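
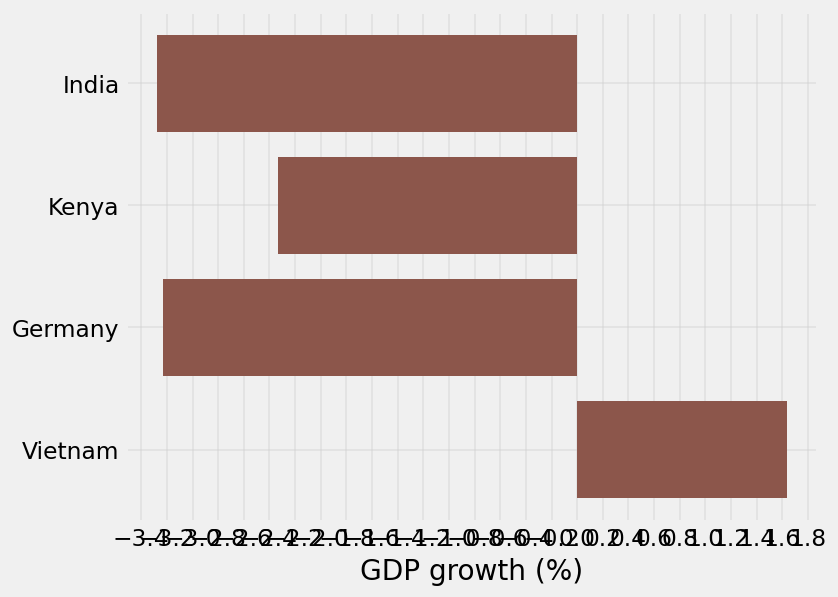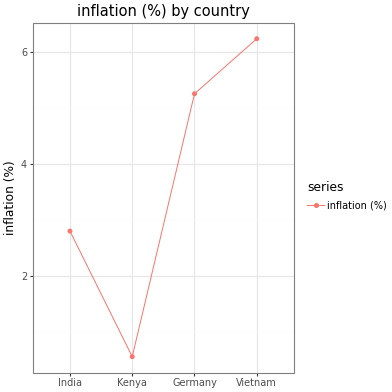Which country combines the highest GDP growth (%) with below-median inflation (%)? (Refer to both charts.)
Chart 2 median inflation (%) ≈ 4; below-median countries: India, Kenya. Among those, Kenya has the highest GDP growth (%) (≈ -2.4).

Kenya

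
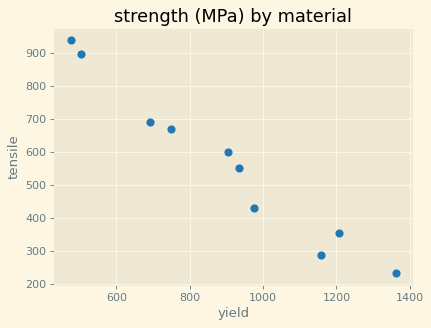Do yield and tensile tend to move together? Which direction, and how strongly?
Points are negatively correlated; strong (|r| ≈ 1.0).

negative, strong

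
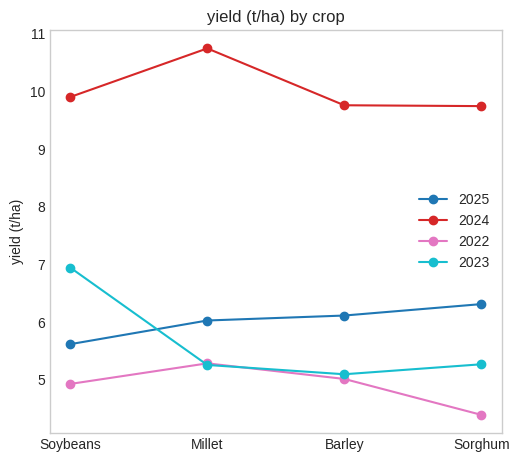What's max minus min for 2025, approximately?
Max Sorghum ≈ 6, min Soybeans ≈ 6; range ≈ 0.

≈ 0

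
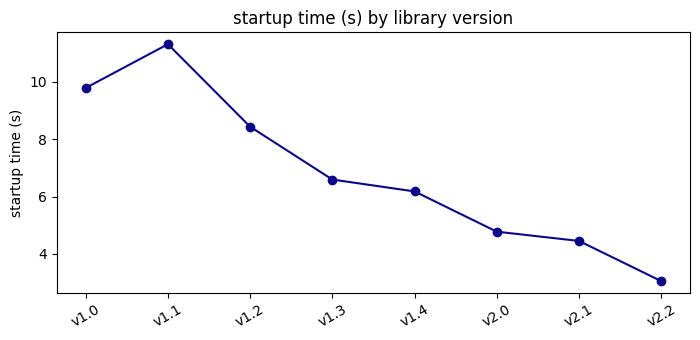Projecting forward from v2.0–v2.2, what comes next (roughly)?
Last three: 5, 4, 3 → slope ≈ -1/step → next ≈ 2.

≈ 2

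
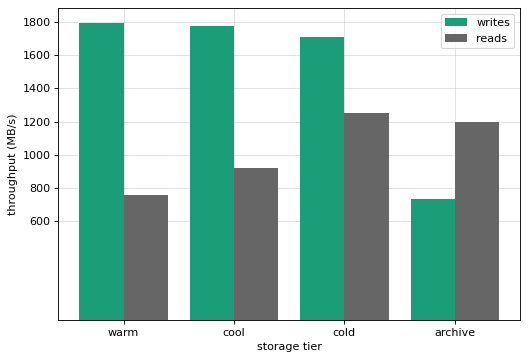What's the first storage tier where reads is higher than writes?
cold: reads ≈ 1200 vs writes ≈ 1800 (not yet); archive: reads ≈ 1200 vs writes ≈ 800 (first crossover).

archive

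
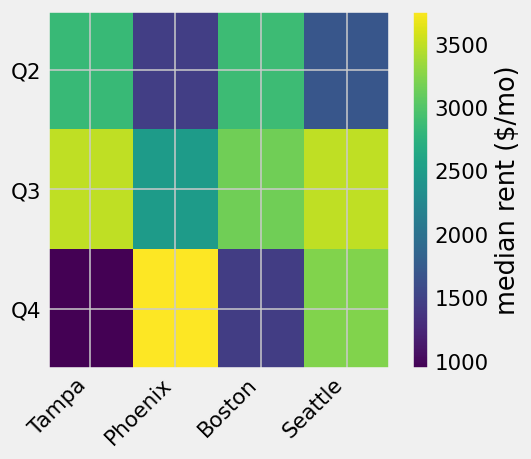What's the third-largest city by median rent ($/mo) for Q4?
Top 4 for Q4: Phoenix ≈ 4000, Seattle ≈ 3000, Boston ≈ 1500, Tampa ≈ 1000.

Boston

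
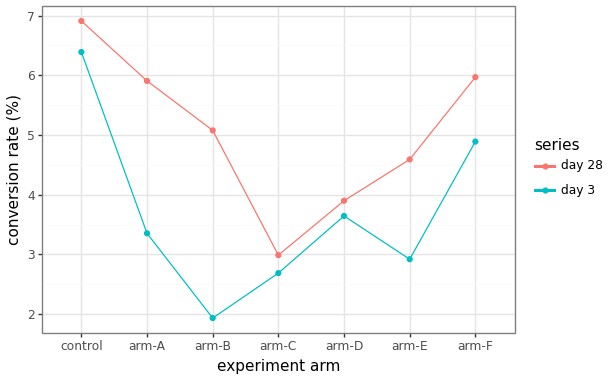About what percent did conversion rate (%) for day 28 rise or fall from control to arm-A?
≈ -14.3%

control ≈ 7.0, arm-A ≈ 6.0; (6.0 − 7.0) / 7.0 ≈ -14.3%.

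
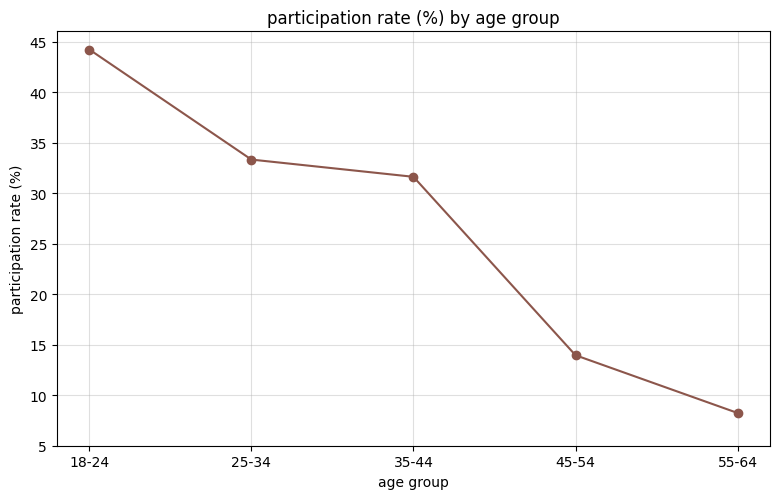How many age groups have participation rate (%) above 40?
Above 40: 18-24.

1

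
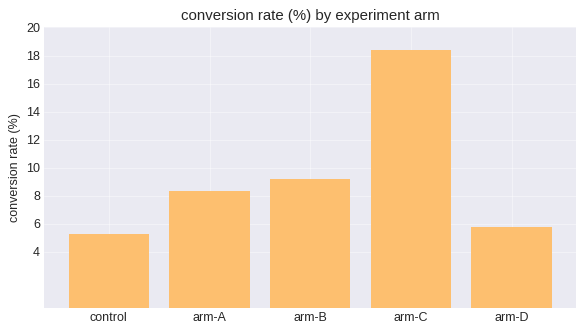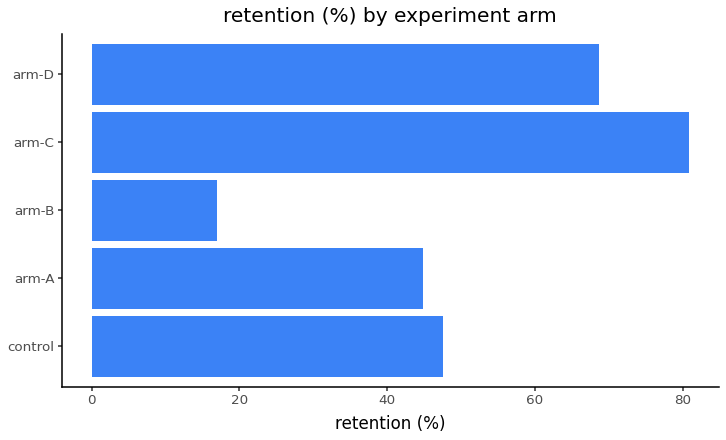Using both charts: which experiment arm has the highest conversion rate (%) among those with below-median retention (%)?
Chart 2 median retention (%) ≈ 50; below-median experiment arms: arm-A, arm-B. Among those, arm-B has the highest conversion rate (%) (≈ 10).

arm-B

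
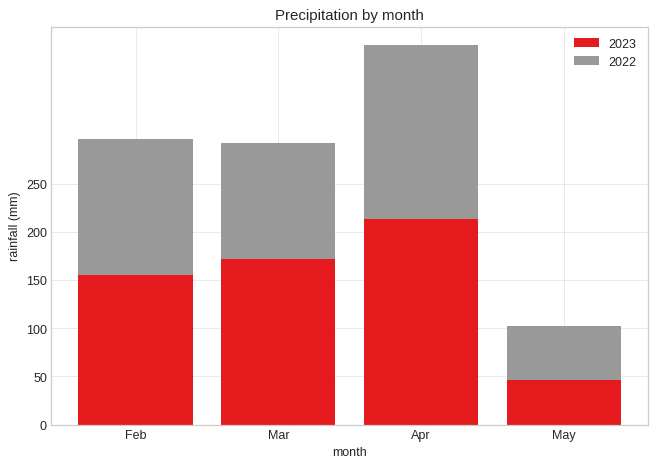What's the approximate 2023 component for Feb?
≈ 150

2023 top ≈ 150, bottom ≈ 0; segment ≈ 150.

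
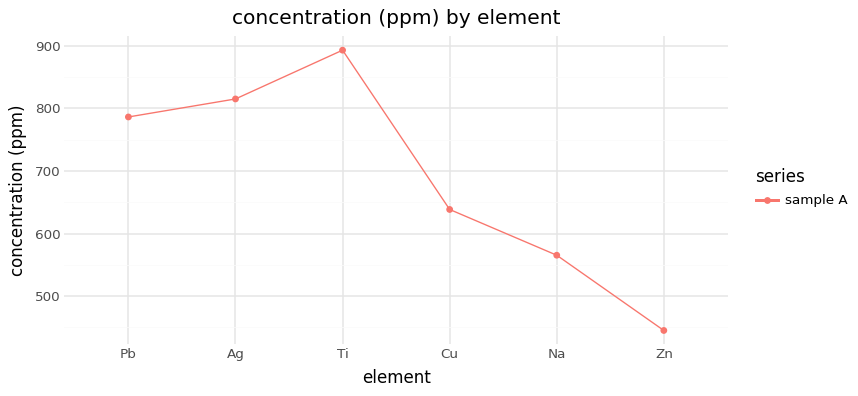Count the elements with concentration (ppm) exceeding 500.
Above 500: Pb, Ag, Ti, Cu, Na.

5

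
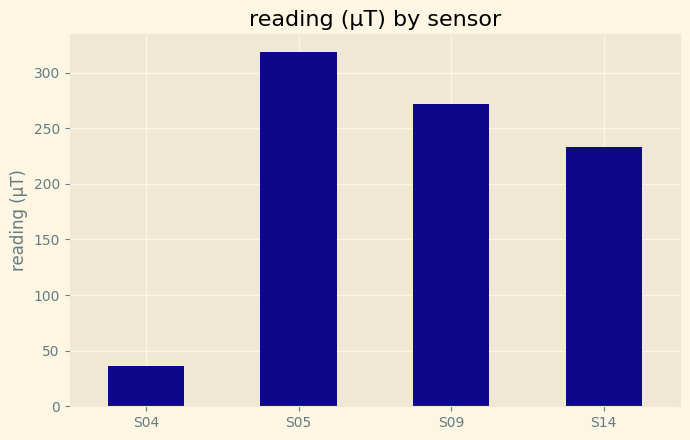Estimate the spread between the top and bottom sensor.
≈ 250

Max S05 ≈ 300, min S04 ≈ 50; range ≈ 250.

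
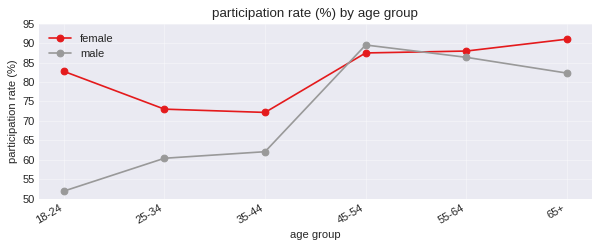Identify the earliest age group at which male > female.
45-54

35-44: male ≈ 60 vs female ≈ 70 (not yet); 45-54: male ≈ 90 vs female ≈ 85 (first crossover).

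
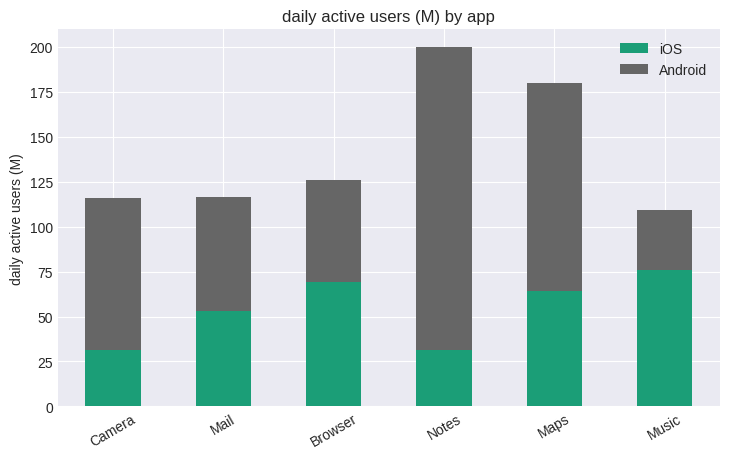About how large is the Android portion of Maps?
≈ 120

Android top ≈ 180, bottom ≈ 60; segment ≈ 120.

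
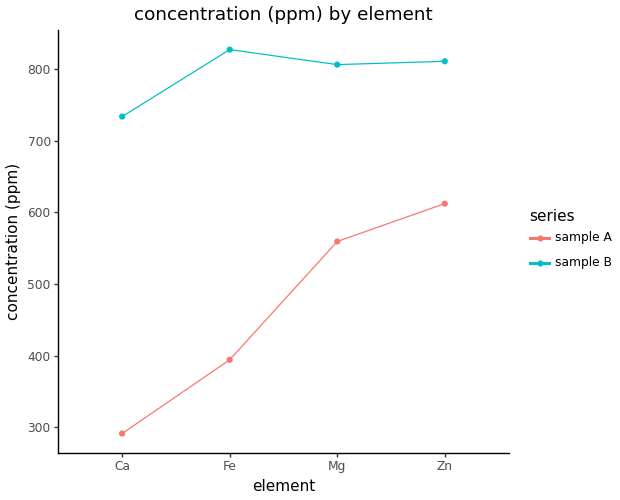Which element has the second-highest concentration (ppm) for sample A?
Mg

Top 3 for sample A: Zn ≈ 600, Mg ≈ 550, Fe ≈ 400.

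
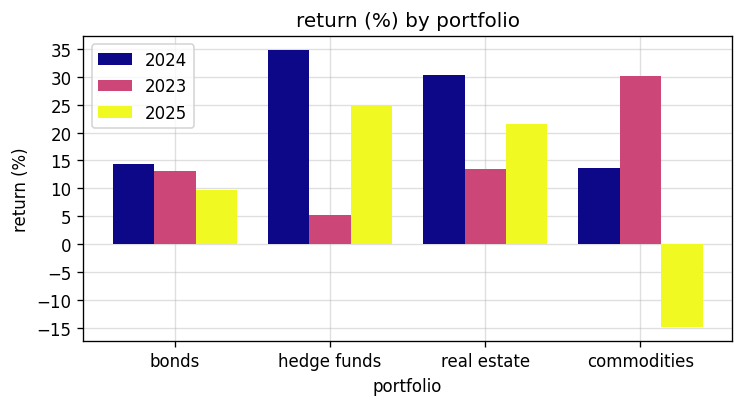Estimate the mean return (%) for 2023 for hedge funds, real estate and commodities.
(5 + 15 + 30) / 3 ≈ 17.

≈ 17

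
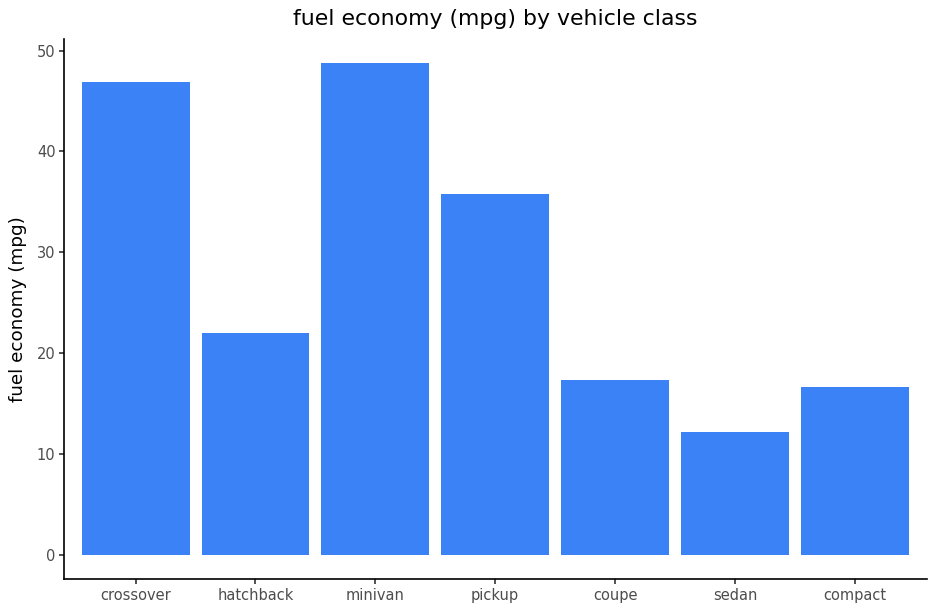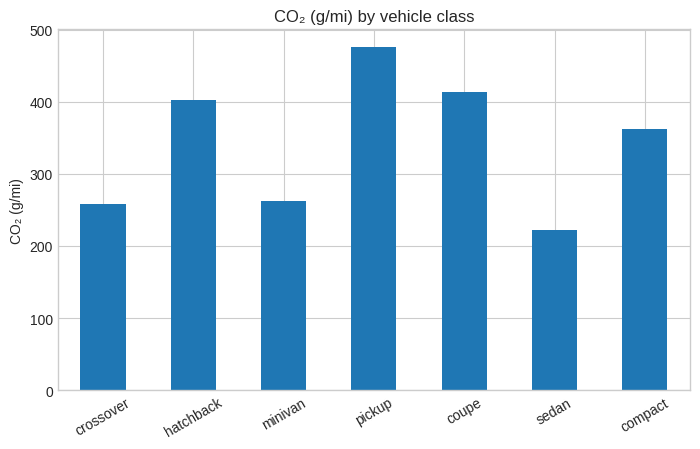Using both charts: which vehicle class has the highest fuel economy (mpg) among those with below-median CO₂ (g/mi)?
minivan

Chart 2 median CO₂ (g/mi) ≈ 350; below-median vehicle classes: crossover, minivan, sedan. Among those, minivan has the highest fuel economy (mpg) (≈ 50).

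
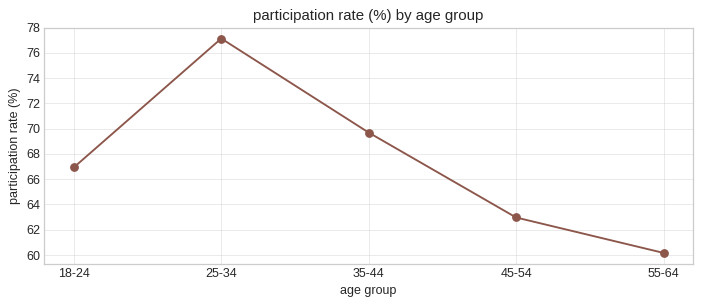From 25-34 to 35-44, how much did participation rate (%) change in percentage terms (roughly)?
≈ -10.3%

25-34 ≈ 78, 35-44 ≈ 70; (70 − 78) / 78 ≈ -10.3%.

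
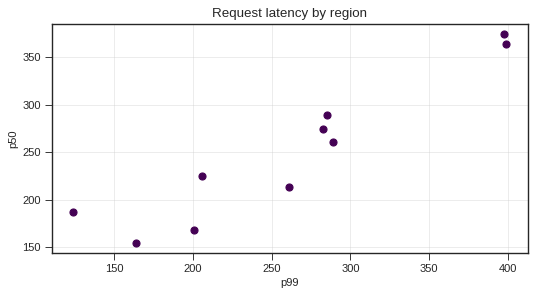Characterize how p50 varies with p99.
Points are positively correlated; strong (|r| ≈ 0.9).

positive, strong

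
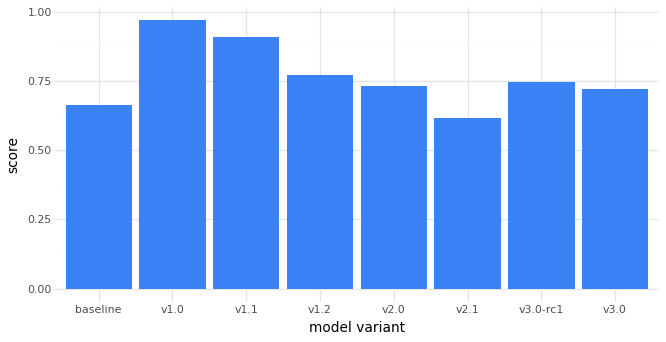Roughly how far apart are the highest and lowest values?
Max v1.0 ≈ 1.0, min v2.1 ≈ 0.6; range ≈ 0.4.

≈ 0.4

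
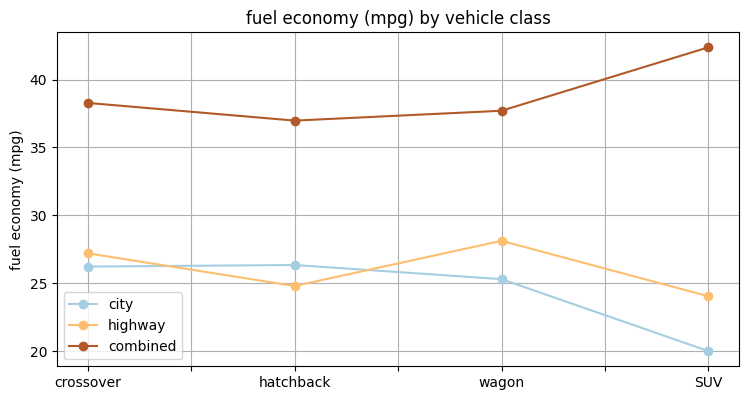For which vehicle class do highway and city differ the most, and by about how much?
SUV, ≈ 4 mpg

SUV: highway ≈ 24, city ≈ 20 → gap ≈ 4. Next-largest (wagon) is only ≈ 2.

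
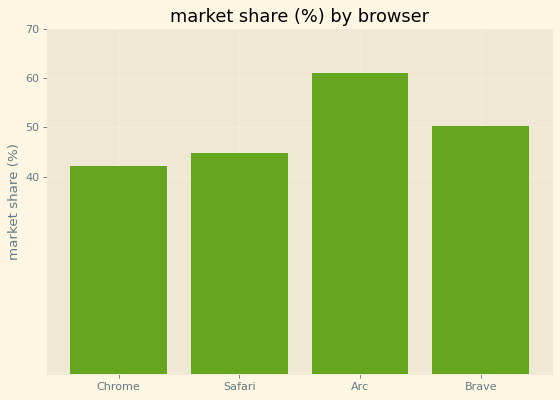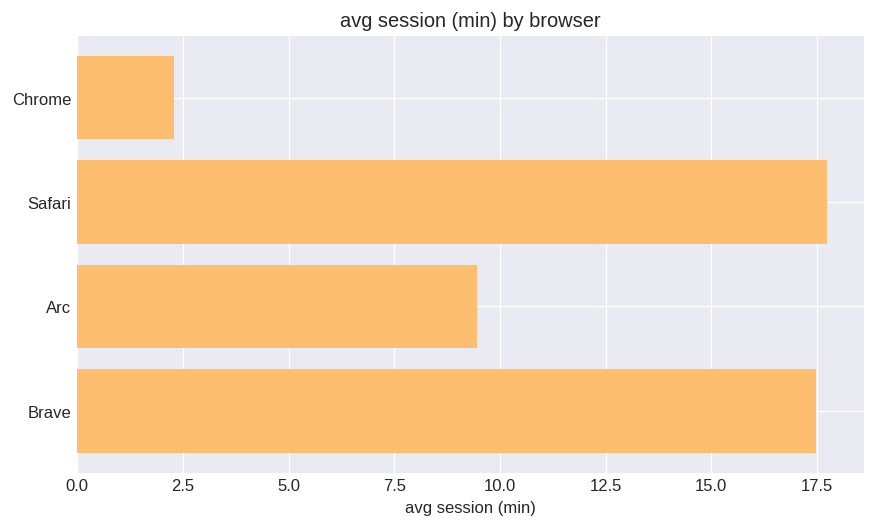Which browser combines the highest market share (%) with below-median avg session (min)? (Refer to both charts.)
Arc

Chart 2 median avg session (min) ≈ 14; below-median browsers: Chrome, Arc. Among those, Arc has the highest market share (%) (≈ 60).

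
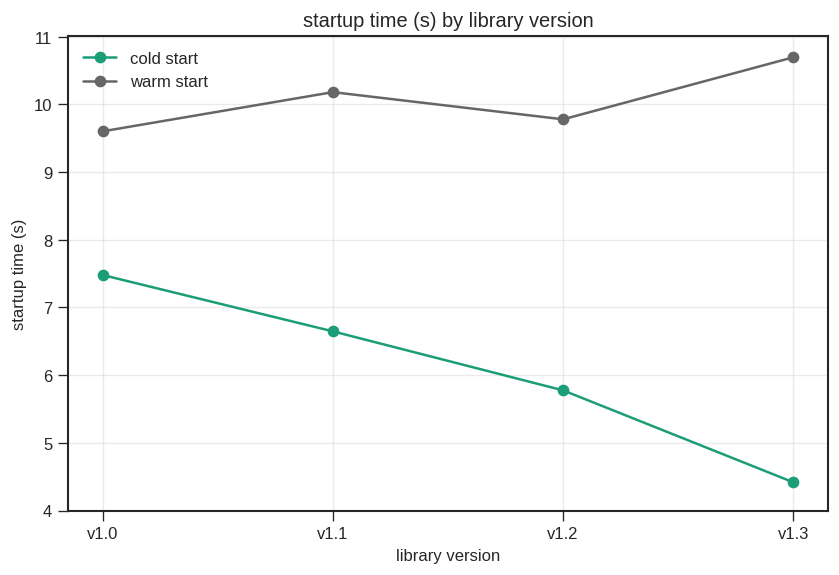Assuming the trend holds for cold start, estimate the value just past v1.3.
Last three: 7, 6, 4 → slope ≈ -1.5/step → next ≈ 2.5.

≈ 2.5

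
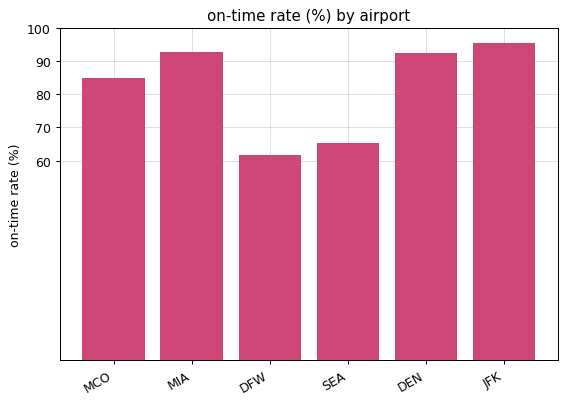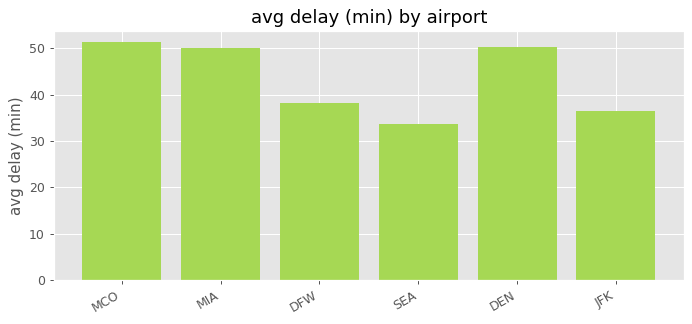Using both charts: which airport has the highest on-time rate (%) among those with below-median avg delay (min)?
Chart 2 median avg delay (min) ≈ 45; below-median airports: DFW, SEA, JFK. Among those, JFK has the highest on-time rate (%) (≈ 100).

JFK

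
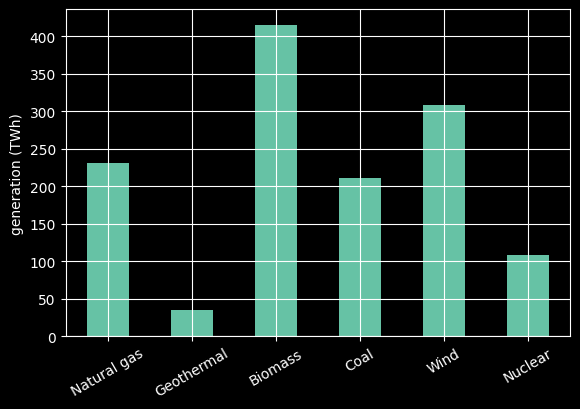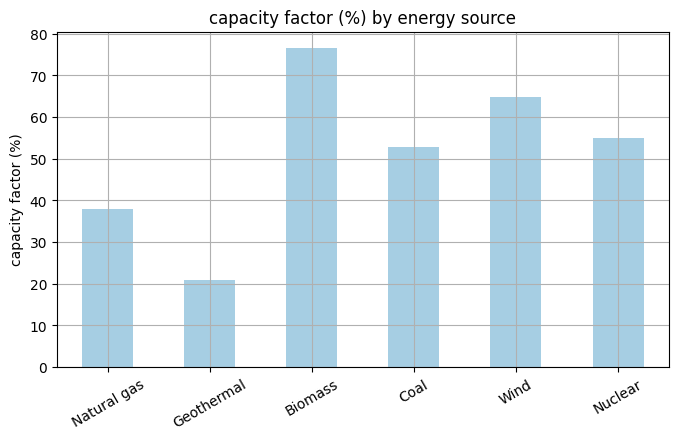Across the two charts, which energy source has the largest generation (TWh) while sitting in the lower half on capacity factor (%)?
Natural gas

Chart 2 median capacity factor (%) ≈ 50; below-median energy sources: Natural gas, Geothermal, Coal. Among those, Natural gas has the highest generation (TWh) (≈ 250).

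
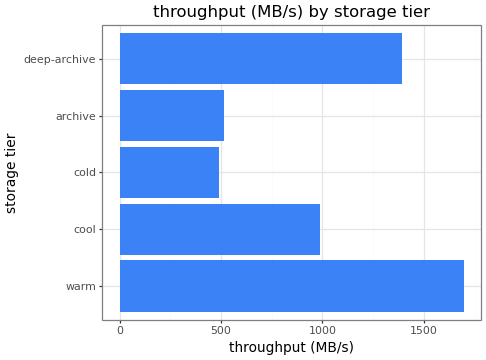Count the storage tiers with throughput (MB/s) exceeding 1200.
Above 1200: warm, deep-archive.

2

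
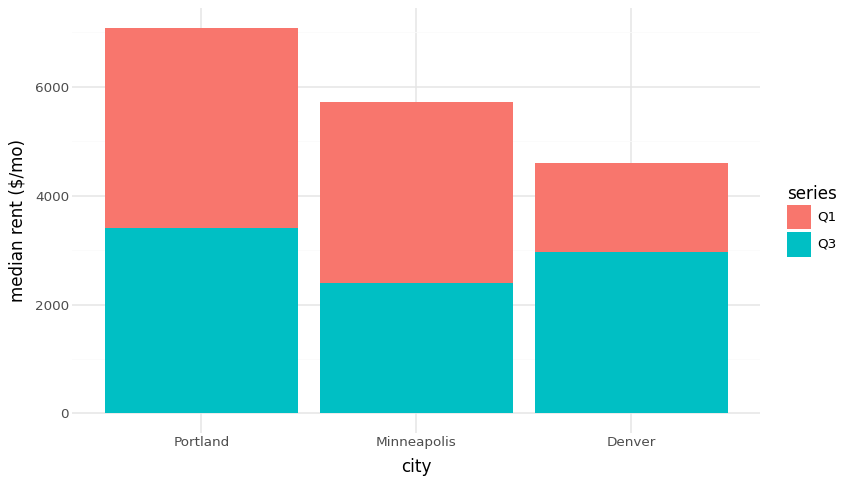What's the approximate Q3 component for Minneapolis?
Q3 top ≈ 2000, bottom ≈ 0; segment ≈ 2000.

≈ 2000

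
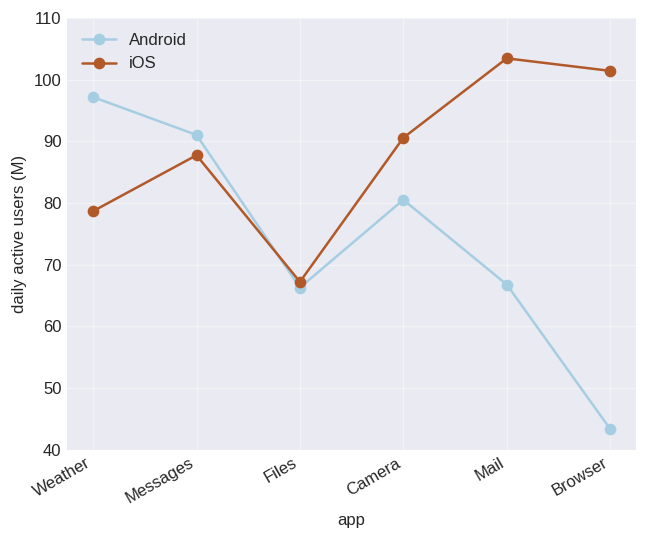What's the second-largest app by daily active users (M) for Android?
Top 3 for Android: Weather ≈ 100, Messages ≈ 90, Camera ≈ 80.

Messages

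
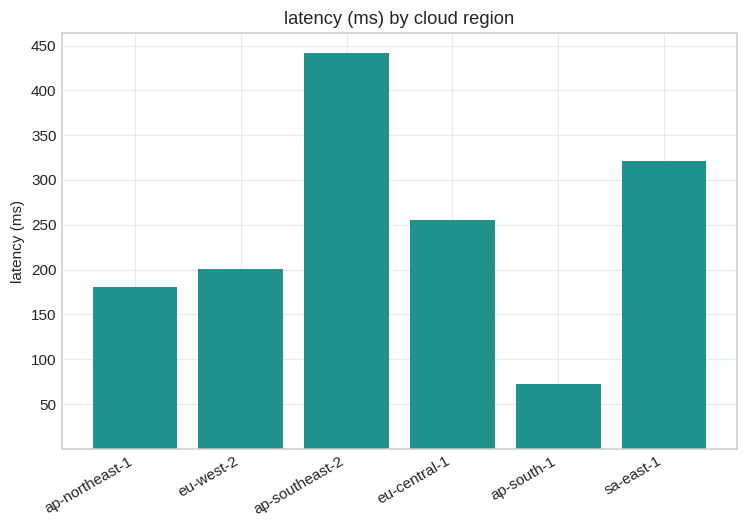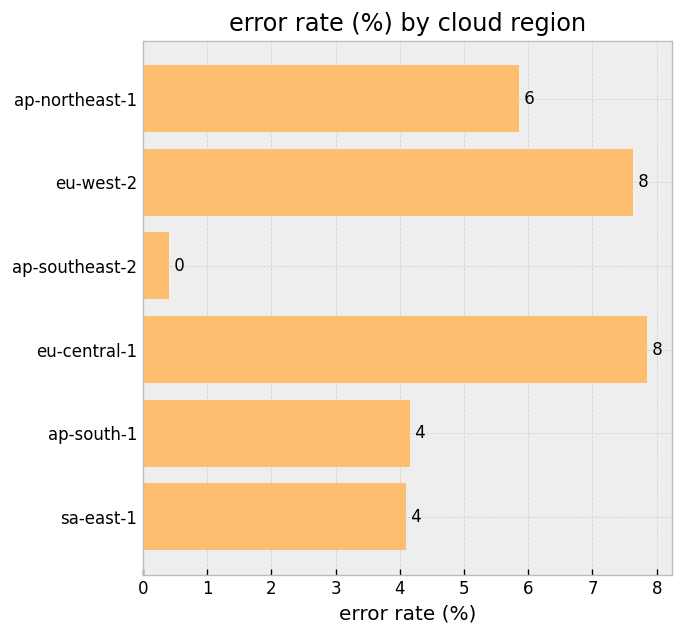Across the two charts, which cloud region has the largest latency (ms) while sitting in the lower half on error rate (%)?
ap-southeast-2

Chart 2 median error rate (%) ≈ 5; below-median cloud regions: ap-southeast-2, ap-south-1, sa-east-1. Among those, ap-southeast-2 has the highest latency (ms) (≈ 450).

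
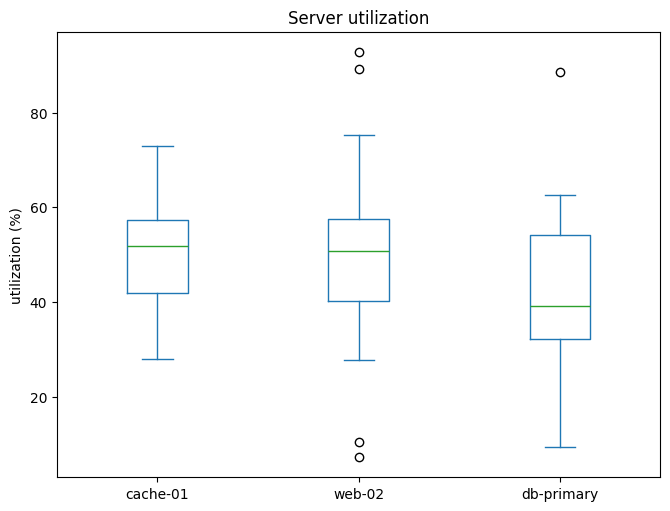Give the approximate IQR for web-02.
≈ 17.5

Q3 ≈ 57.5, Q1 ≈ 40.0; IQR ≈ 17.5.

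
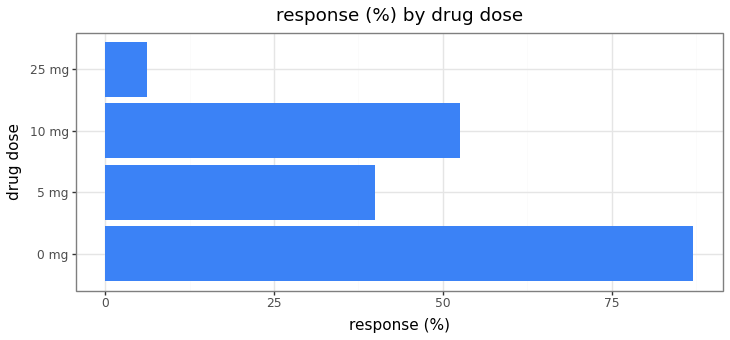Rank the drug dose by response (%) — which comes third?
Top 4: 0 mg ≈ 90, 10 mg ≈ 50, 5 mg ≈ 40, 25 mg ≈ 10.

5 mg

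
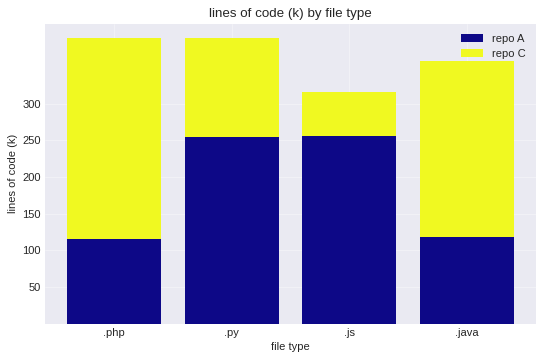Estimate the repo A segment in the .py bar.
repo A top ≈ 250, bottom ≈ 0; segment ≈ 250.

≈ 250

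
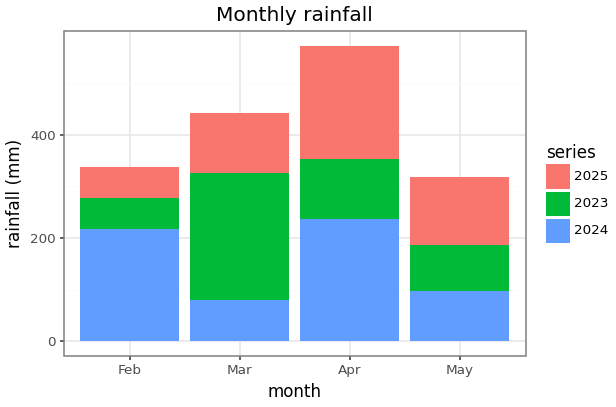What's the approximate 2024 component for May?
≈ 100

2024 top ≈ 100, bottom ≈ 0; segment ≈ 100.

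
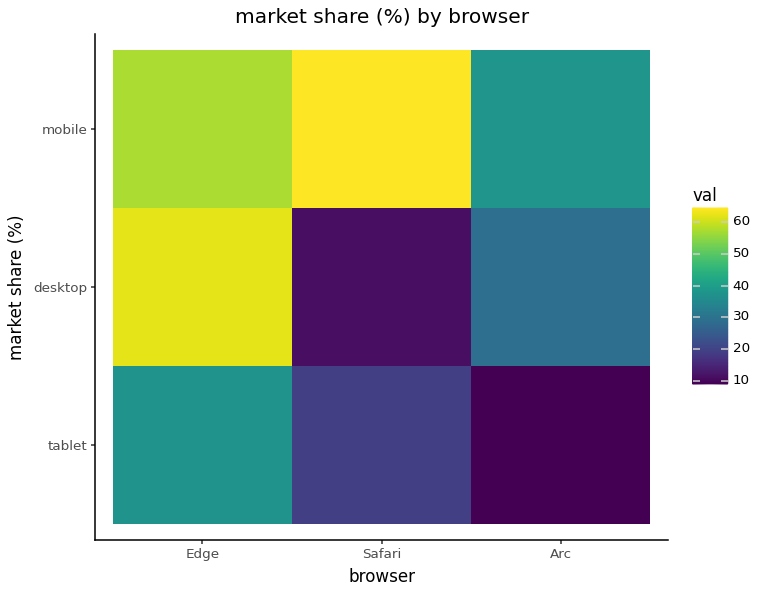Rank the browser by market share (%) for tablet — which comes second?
Top 3 for tablet: Edge ≈ 40, Safari ≈ 20, Arc ≈ 10.

Safari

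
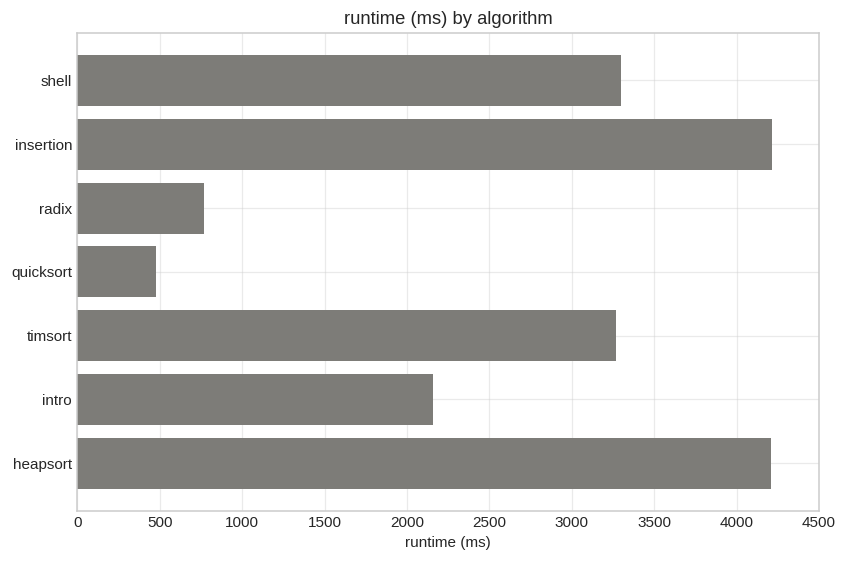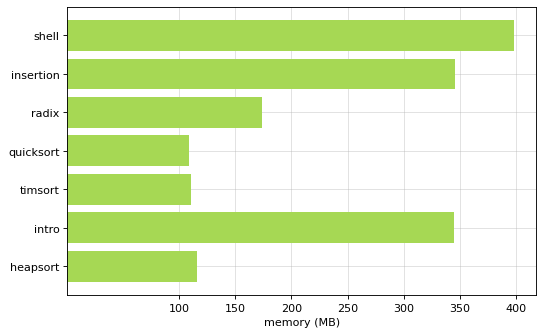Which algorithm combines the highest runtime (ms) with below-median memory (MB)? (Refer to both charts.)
heapsort

Chart 2 median memory (MB) ≈ 150; below-median algorithms: quicksort, timsort, heapsort. Among those, heapsort has the highest runtime (ms) (≈ 4000).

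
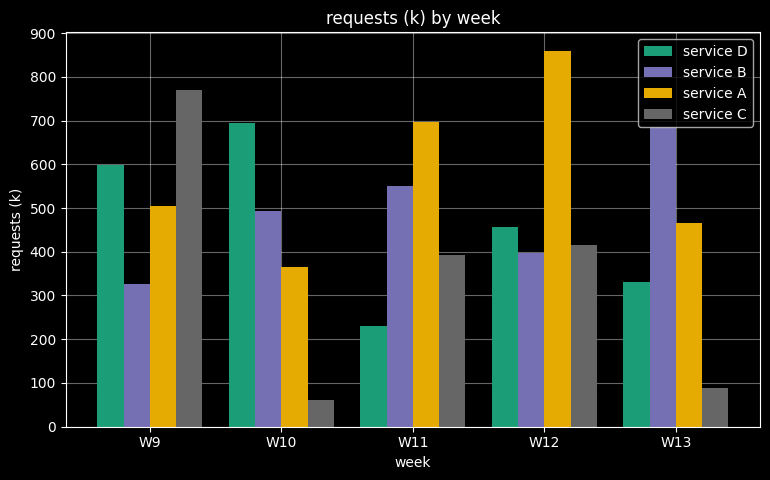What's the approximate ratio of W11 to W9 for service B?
W11 ≈ 500, W9 ≈ 300; 500/300 ≈ 1.67.

≈ 1.67×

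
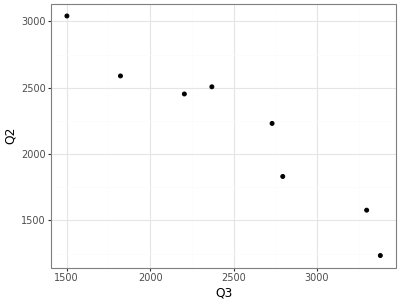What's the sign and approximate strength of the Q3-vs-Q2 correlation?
Points are negatively correlated; strong (|r| ≈ 1.0).

negative, strong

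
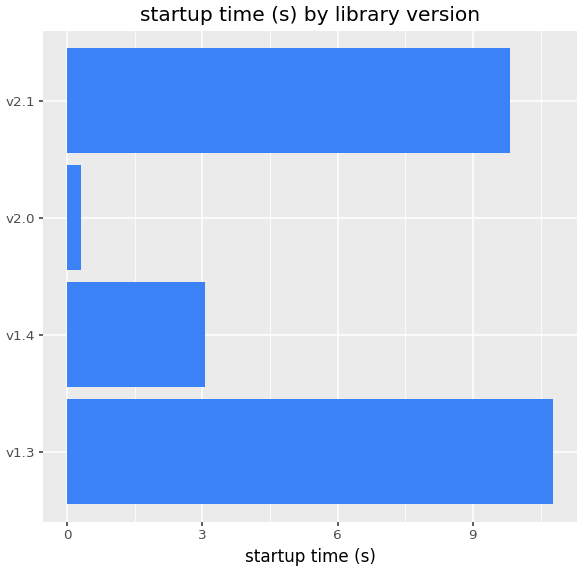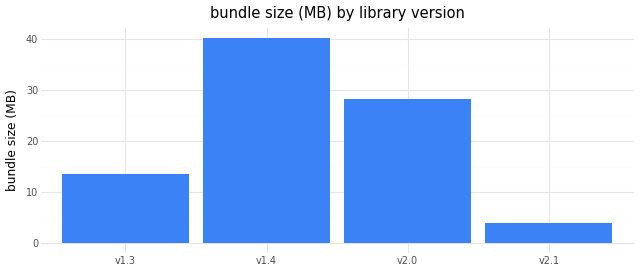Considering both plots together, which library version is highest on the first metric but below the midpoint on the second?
v1.3

Chart 2 median bundle size (MB) ≈ 20; below-median library versions: v1.3, v2.1. Among those, v1.3 has the highest startup time (s) (≈ 11).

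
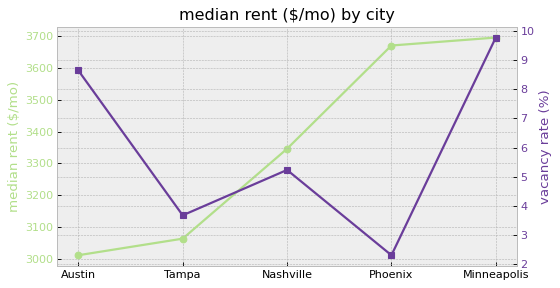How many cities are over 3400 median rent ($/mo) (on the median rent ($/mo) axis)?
Above 3400: Phoenix, Minneapolis.

2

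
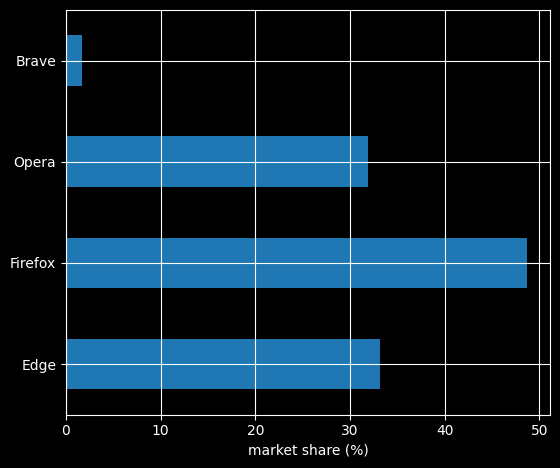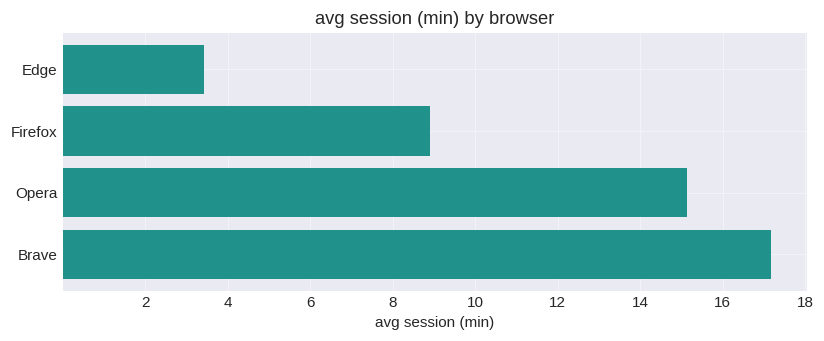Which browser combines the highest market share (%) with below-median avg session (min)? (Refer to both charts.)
Chart 2 median avg session (min) ≈ 12; below-median browsers: Edge, Firefox. Among those, Firefox has the highest market share (%) (≈ 50).

Firefox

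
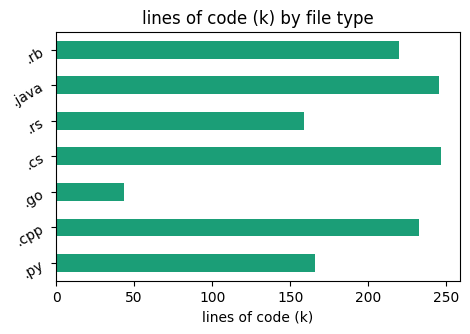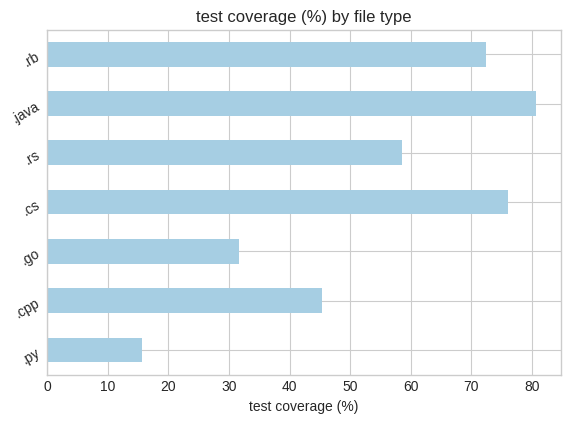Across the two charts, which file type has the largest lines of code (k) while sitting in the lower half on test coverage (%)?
Chart 2 median test coverage (%) ≈ 60; below-median file types: .py, .cpp, .go. Among those, .cpp has the highest lines of code (k) (≈ 225).

.cpp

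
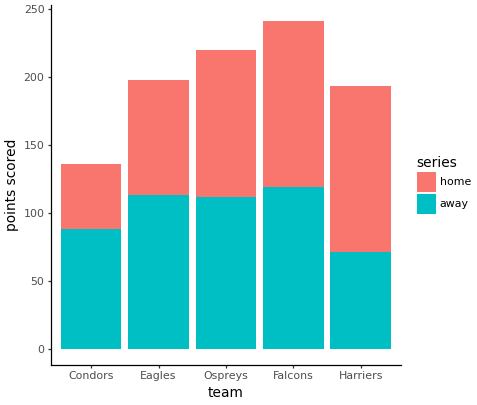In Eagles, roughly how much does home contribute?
≈ 75

home top ≈ 200, bottom ≈ 125; segment ≈ 75.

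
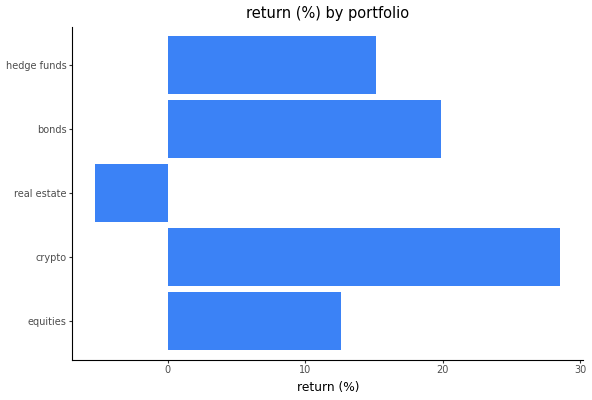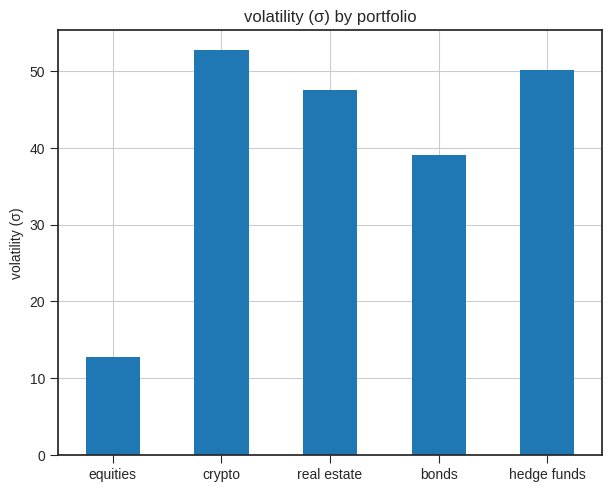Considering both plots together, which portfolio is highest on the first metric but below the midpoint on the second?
bonds

Chart 2 median volatility (σ) ≈ 50; below-median portfolios: equities, bonds. Among those, bonds has the highest return (%) (≈ 20).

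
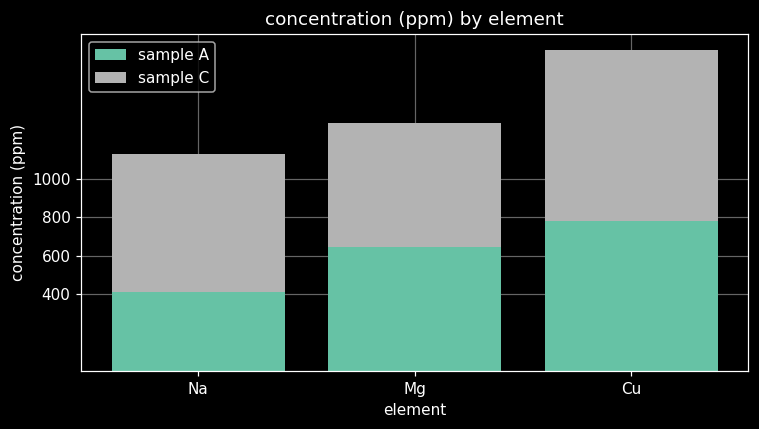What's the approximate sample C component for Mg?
sample C top ≈ 1200, bottom ≈ 600; segment ≈ 600.

≈ 600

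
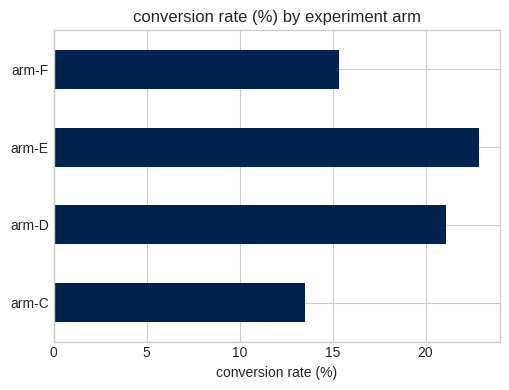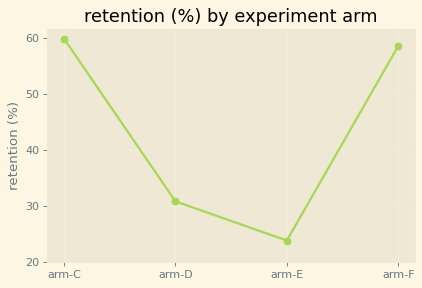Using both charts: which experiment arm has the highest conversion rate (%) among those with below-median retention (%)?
arm-E

Chart 2 median retention (%) ≈ 40; below-median experiment arms: arm-D, arm-E. Among those, arm-E has the highest conversion rate (%) (≈ 25).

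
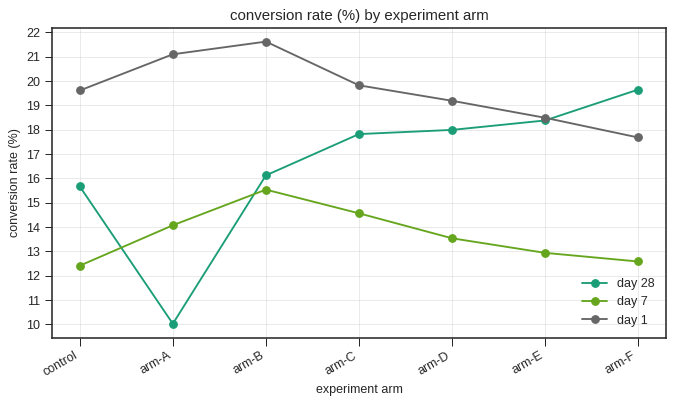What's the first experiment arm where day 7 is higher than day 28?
arm-A

control: day 7 ≈ 12 vs day 28 ≈ 16 (not yet); arm-A: day 7 ≈ 14 vs day 28 ≈ 10 (first crossover).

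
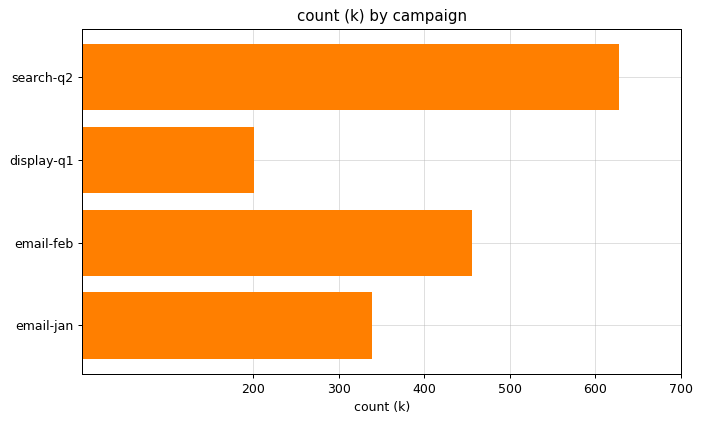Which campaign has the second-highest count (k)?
Top 3: search-q2 ≈ 600, email-feb ≈ 500, email-jan ≈ 300.

email-feb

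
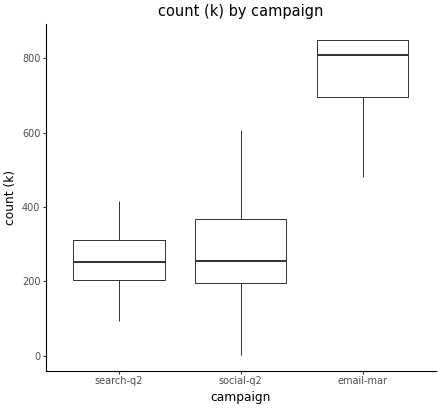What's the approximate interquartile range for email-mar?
≈ 150

Q3 ≈ 850, Q1 ≈ 700; IQR ≈ 150.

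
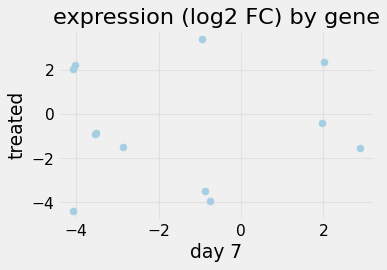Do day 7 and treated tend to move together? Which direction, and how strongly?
Points are roughly uncorrelated; weak (|r| ≈ 0.0).

no clear correlation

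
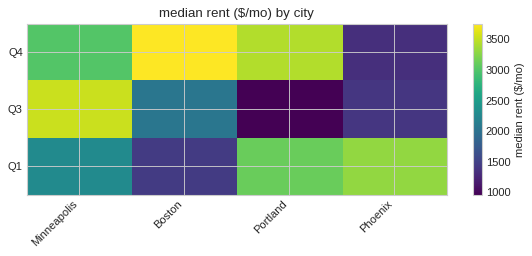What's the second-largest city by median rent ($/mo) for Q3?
Top 3 for Q3: Minneapolis ≈ 3500, Boston ≈ 2000, Phoenix ≈ 1500.

Boston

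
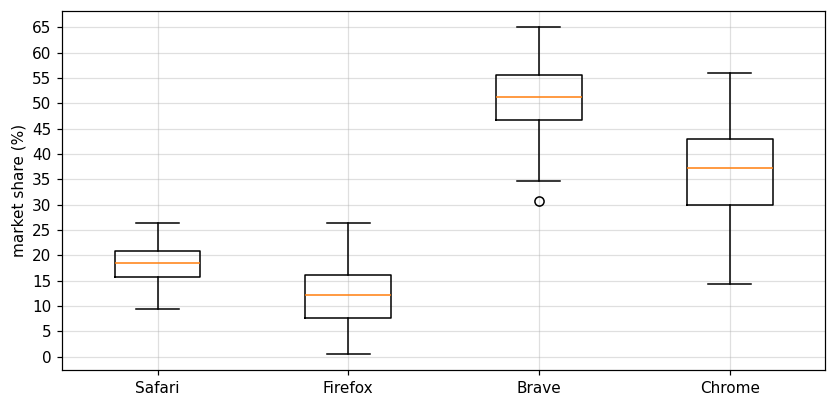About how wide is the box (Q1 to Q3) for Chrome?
Q3 ≈ 45, Q1 ≈ 30; IQR ≈ 15.

≈ 15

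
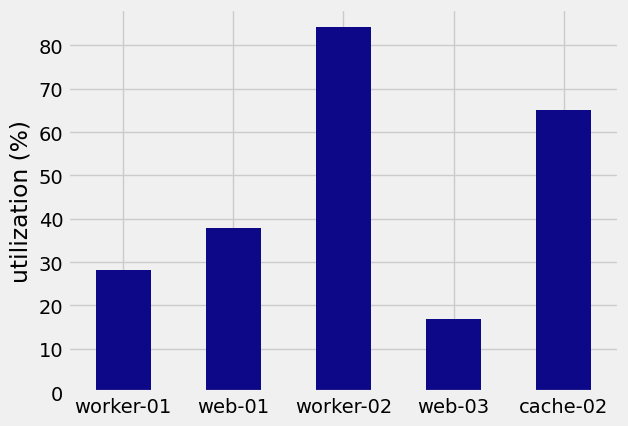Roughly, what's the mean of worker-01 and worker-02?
(30 + 80) / 2 ≈ 55.

≈ 55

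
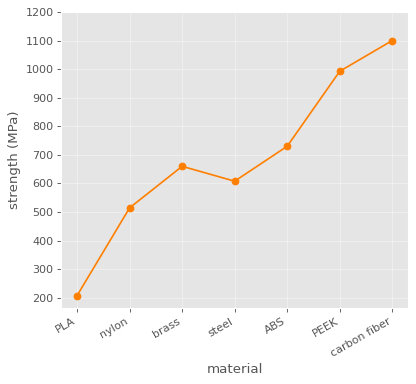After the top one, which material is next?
Top 3: carbon fiber ≈ 1100, PEEK ≈ 1000, ABS ≈ 700.

PEEK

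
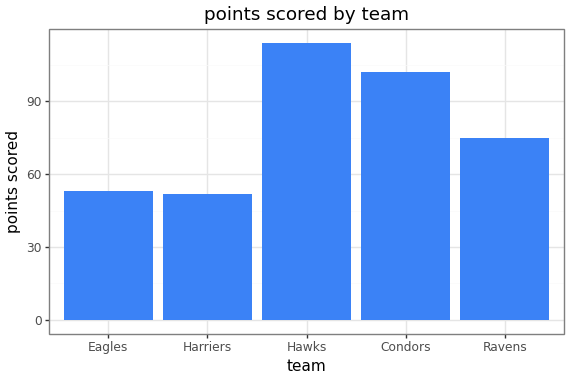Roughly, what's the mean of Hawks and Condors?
(110 + 100) / 2 ≈ 105.

≈ 105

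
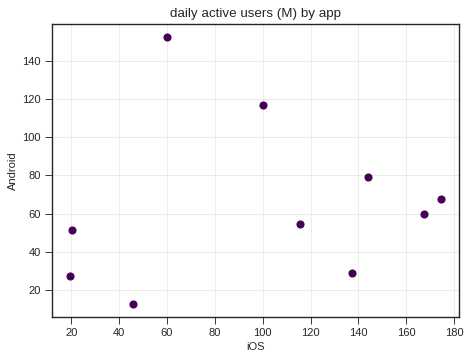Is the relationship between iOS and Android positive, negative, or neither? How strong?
no clear correlation

Points are roughly uncorrelated; weak (|r| ≈ 0.1).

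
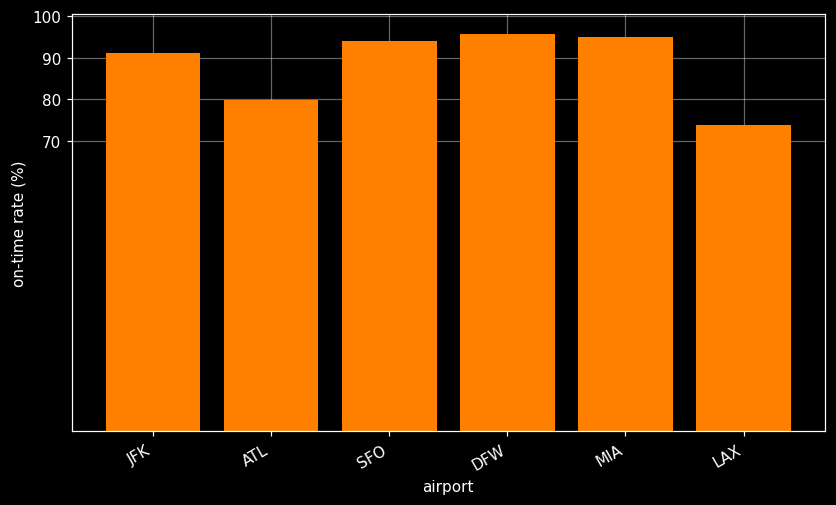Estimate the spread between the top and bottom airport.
≈ 30

Max DFW ≈ 100, min LAX ≈ 70; range ≈ 30.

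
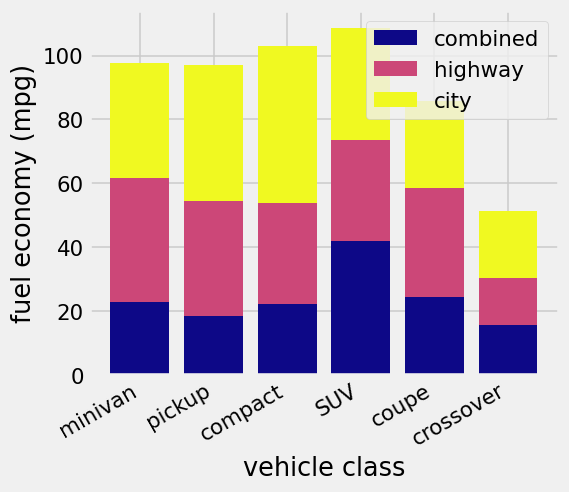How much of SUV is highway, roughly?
≈ 30

highway top ≈ 70, bottom ≈ 40; segment ≈ 30.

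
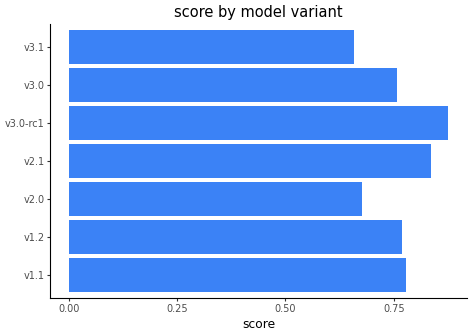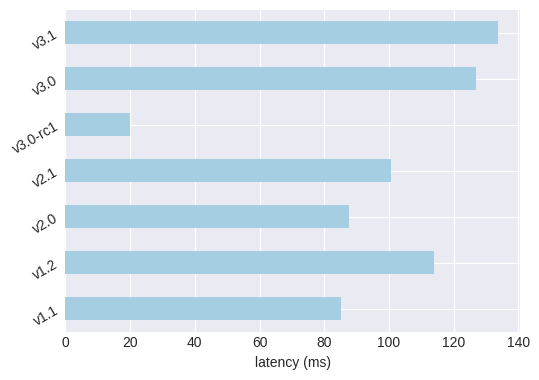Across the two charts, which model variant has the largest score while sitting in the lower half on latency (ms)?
v3.0-rc1

Chart 2 median latency (ms) ≈ 100; below-median model variants: v1.1, v2.0, v3.0-rc1. Among those, v3.0-rc1 has the highest score (≈ 0.9).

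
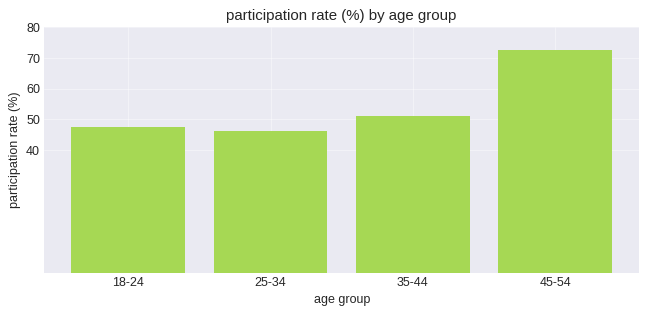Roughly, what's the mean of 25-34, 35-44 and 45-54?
(50 + 50 + 70) / 3 ≈ 57.

≈ 57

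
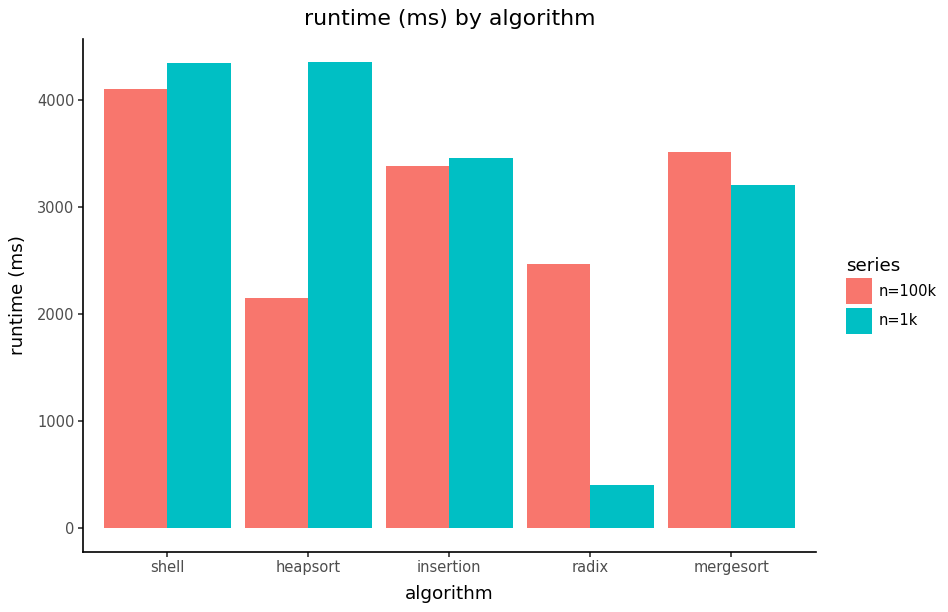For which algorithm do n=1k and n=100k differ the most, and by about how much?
heapsort: n=1k ≈ 4500, n=100k ≈ 2000 → gap ≈ 2500. Next-largest (radix) is only ≈ 2000.

heapsort, ≈ 2500 ms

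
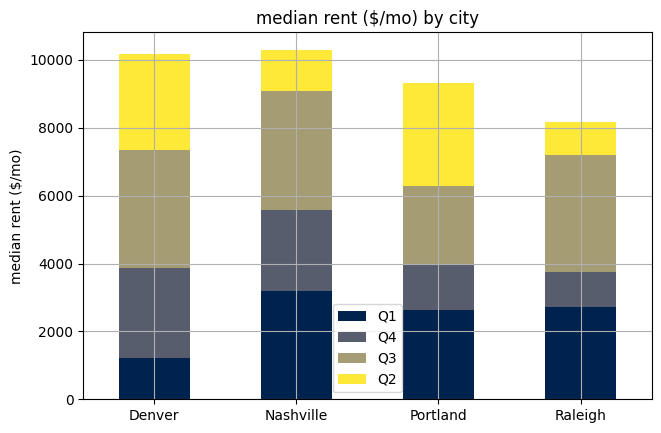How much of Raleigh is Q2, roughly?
≈ 1000

Q2 top ≈ 8000, bottom ≈ 7000; segment ≈ 1000.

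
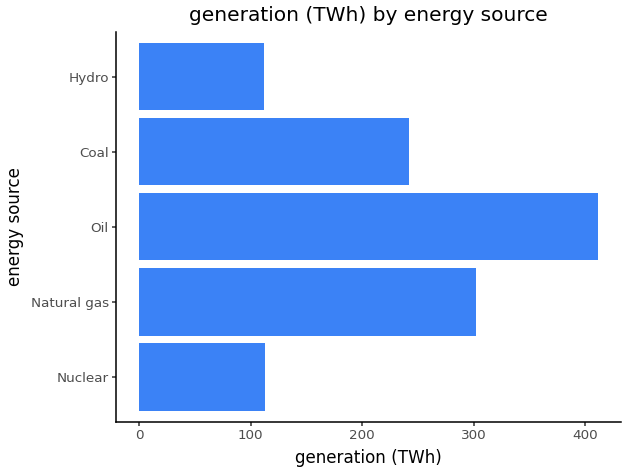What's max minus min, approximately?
Max Oil ≈ 400, min Hydro ≈ 100; range ≈ 300.

≈ 300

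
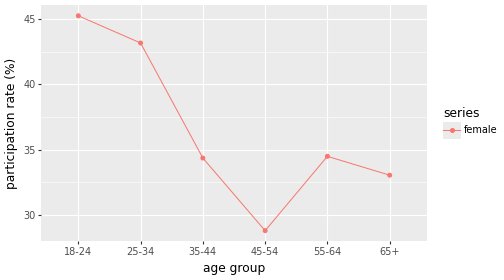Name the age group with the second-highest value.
25-34

Top 3: 18-24 ≈ 46, 25-34 ≈ 44, 55-64 ≈ 34.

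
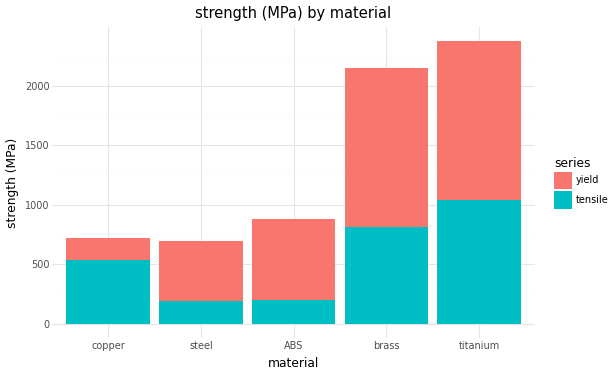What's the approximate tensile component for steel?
≈ 200

tensile top ≈ 200, bottom ≈ 0; segment ≈ 200.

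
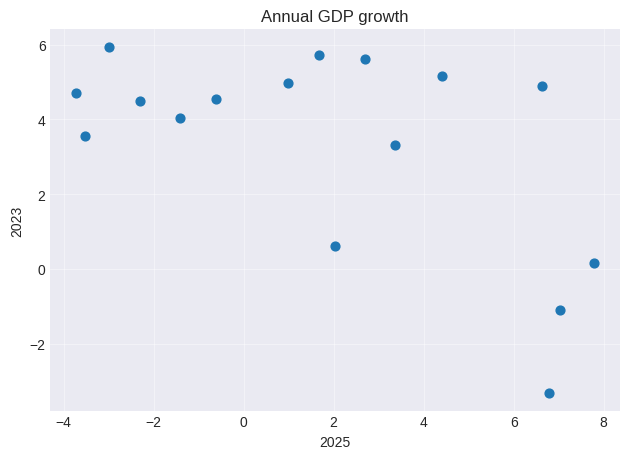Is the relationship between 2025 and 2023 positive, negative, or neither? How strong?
Points are negatively correlated; moderate (|r| ≈ 0.6).

negative, moderate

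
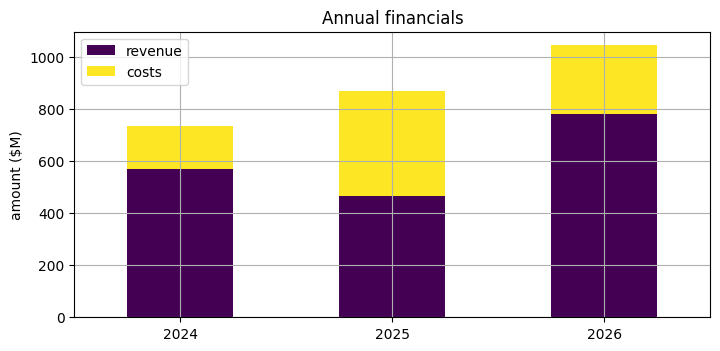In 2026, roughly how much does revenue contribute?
revenue top ≈ 800, bottom ≈ 0; segment ≈ 800.

≈ 800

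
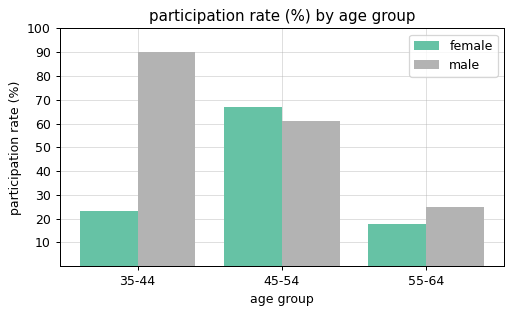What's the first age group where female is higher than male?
45-54

35-44: female ≈ 20 vs male ≈ 90 (not yet); 45-54: female ≈ 70 vs male ≈ 60 (first crossover).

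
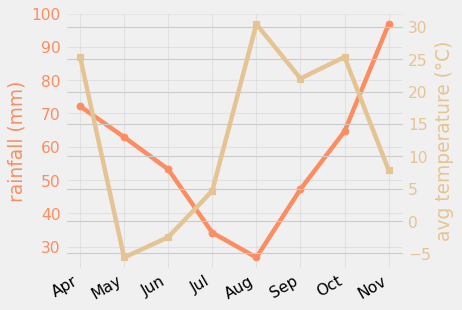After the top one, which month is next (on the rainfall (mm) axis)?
Apr

Top 3 (on the rainfall (mm) axis): Nov ≈ 100, Apr ≈ 70, Oct ≈ 60.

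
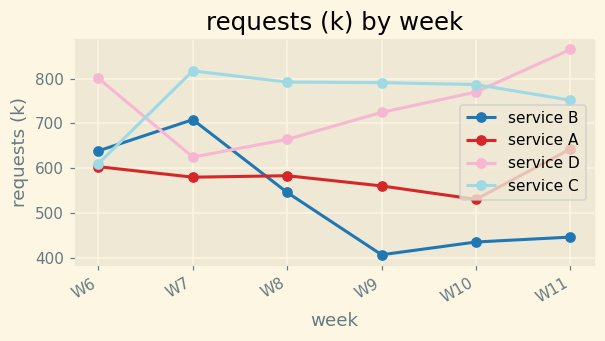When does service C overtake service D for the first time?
W7

W6: service C ≈ 600 vs service D ≈ 800 (not yet); W7: service C ≈ 800 vs service D ≈ 650 (first crossover).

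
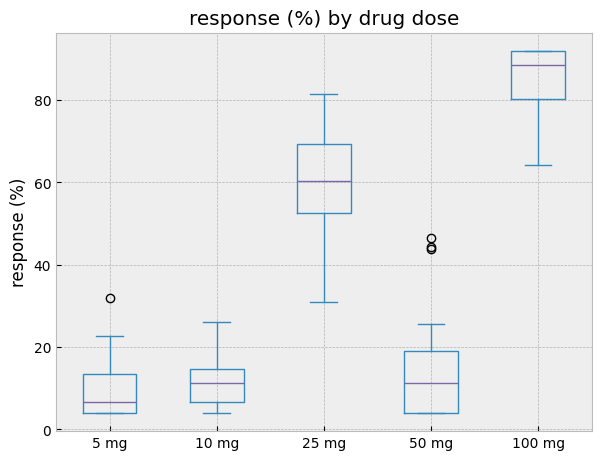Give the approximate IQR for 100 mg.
Q3 ≈ 90, Q1 ≈ 80; IQR ≈ 10.

≈ 10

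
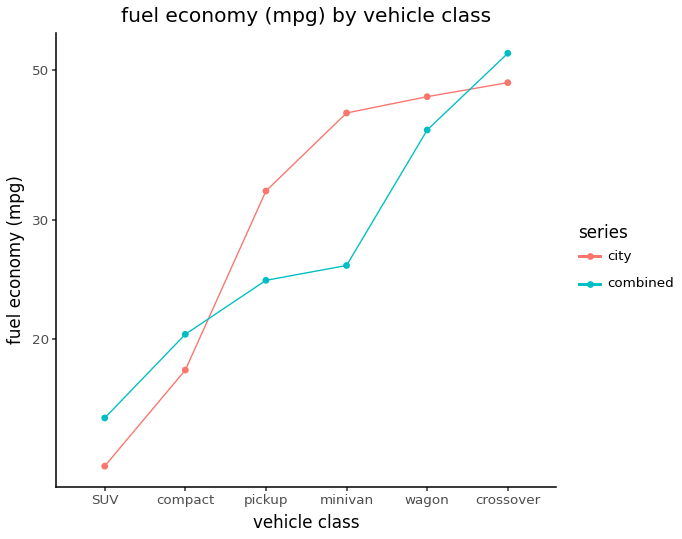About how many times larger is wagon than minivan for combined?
≈ 1.6×

wagon ≈ 40, minivan ≈ 25; 40/25 ≈ 1.6.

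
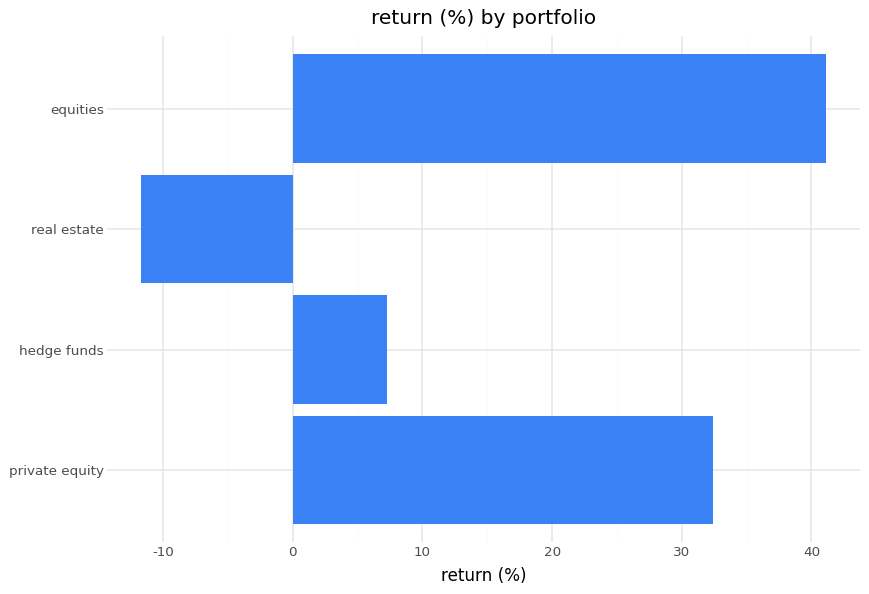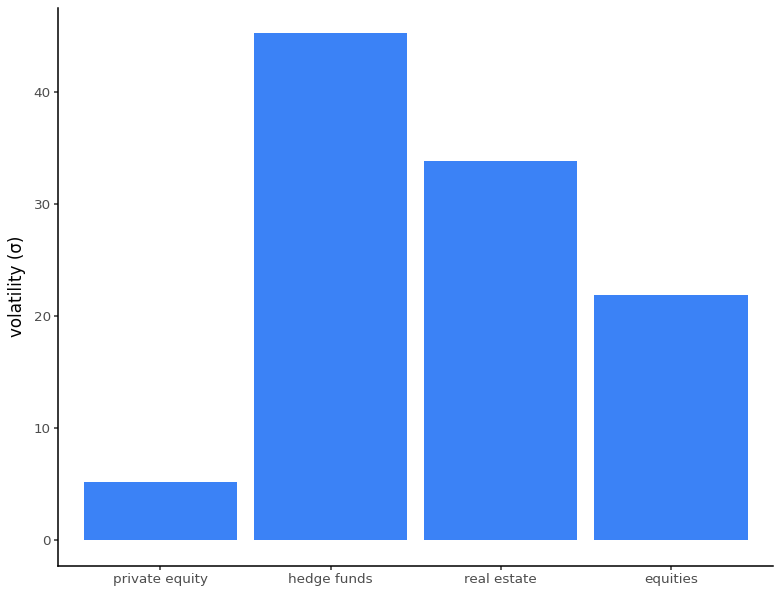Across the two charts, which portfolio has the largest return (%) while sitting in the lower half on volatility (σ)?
Chart 2 median volatility (σ) ≈ 30; below-median portfolios: private equity, equities. Among those, equities has the highest return (%) (≈ 40).

equities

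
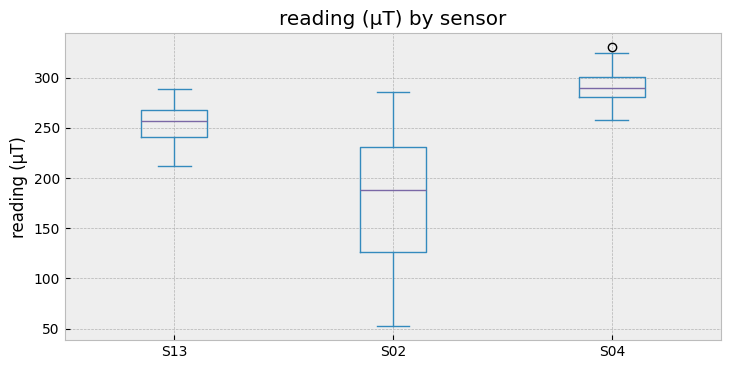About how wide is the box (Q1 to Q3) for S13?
Q3 ≈ 270, Q1 ≈ 240; IQR ≈ 30.

≈ 30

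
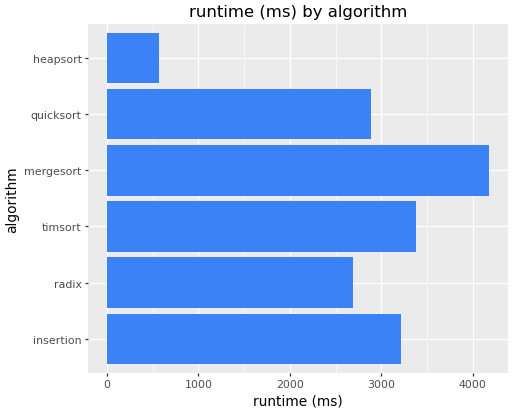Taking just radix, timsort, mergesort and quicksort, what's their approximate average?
(2500 + 3500 + 4000 + 3000) / 4 ≈ 3250.

≈ 3250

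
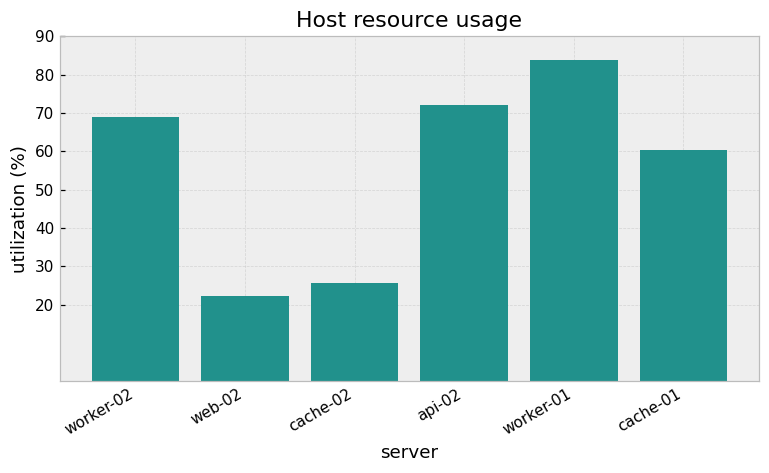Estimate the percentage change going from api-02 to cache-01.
≈ -14.3%

api-02 ≈ 70, cache-01 ≈ 60; (60 − 70) / 70 ≈ -14.3%.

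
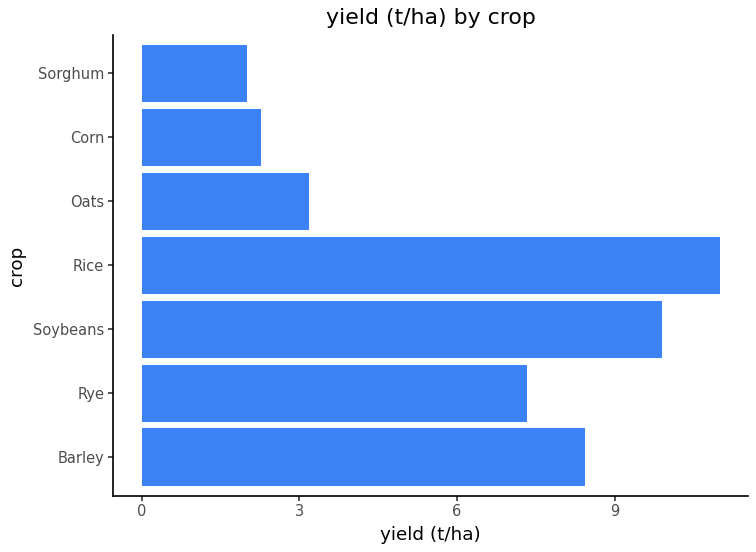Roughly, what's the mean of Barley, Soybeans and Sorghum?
≈ 7

(8 + 10 + 2) / 3 ≈ 7.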